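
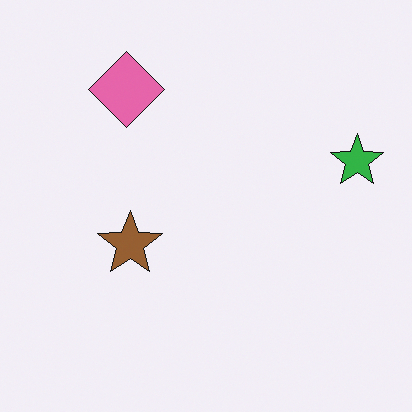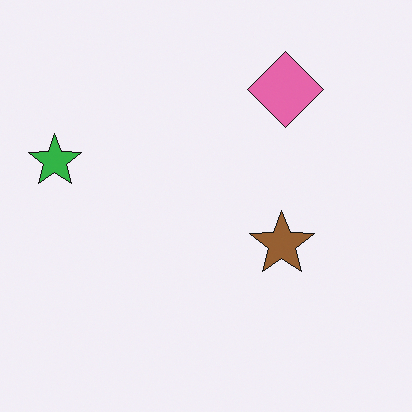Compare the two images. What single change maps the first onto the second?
This is the original image flipped horizontally (left ↔ right).

The green star is in the right of the first image and the left of the second — shapes on opposite sides of the vertical midline have swapped in a mirror flip.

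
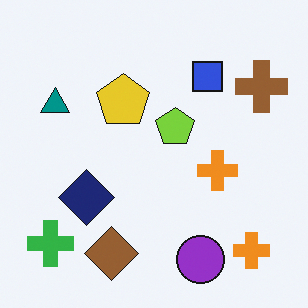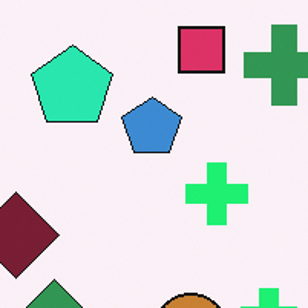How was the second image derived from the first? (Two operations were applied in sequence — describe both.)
The image was cropped slightly and scaled back up, then hue-shifted noticeably.

The visible shapes are larger and the field of view is narrower; shapes near the original edges may be partly or wholly outside the frame — a crop-and-rescale. Every shape's color has rotated by the same amount around the hue wheel — a uniform hue shift.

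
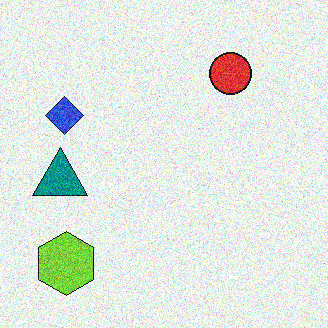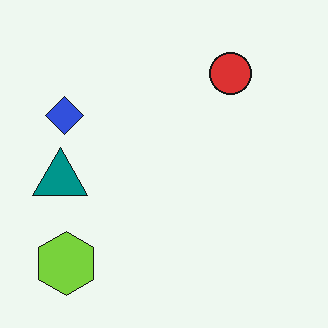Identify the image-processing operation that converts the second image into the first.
Degraded with strong gaussian noise.

Random speckle covers the whole image, including the flat background.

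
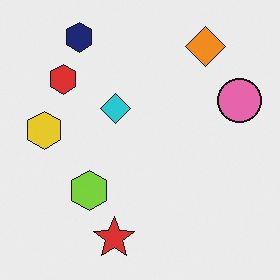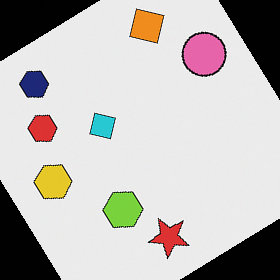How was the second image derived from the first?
This is the original image rotated counter-clockwise by a large amount — several tens of degrees.

Every shape is tilted by the same angle and the image corners show triangular fill wedges — a whole-image rotation by a non-right angle.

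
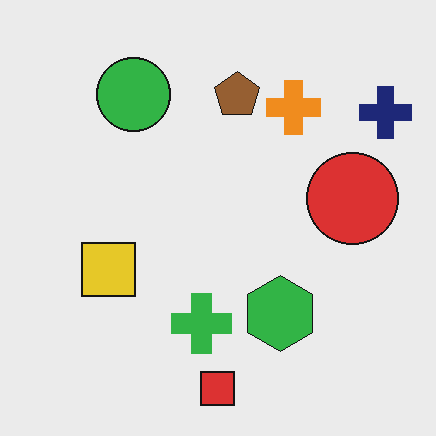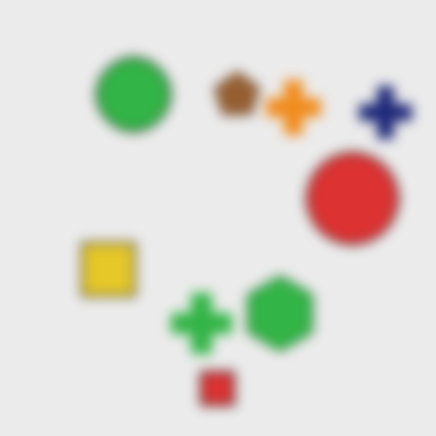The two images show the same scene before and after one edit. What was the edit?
The image was heavily blurred.

Shape edges and outlines are uniformly softened across the whole image.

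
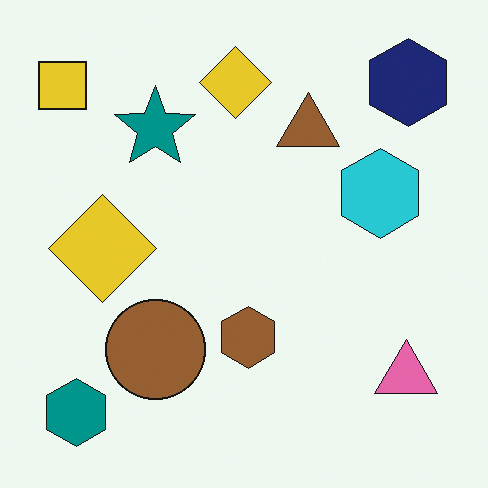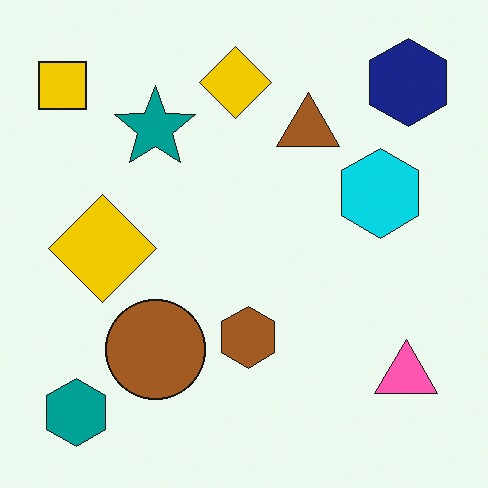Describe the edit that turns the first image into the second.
It was slightly oversaturated.

All colors are more vivid — a global saturation change.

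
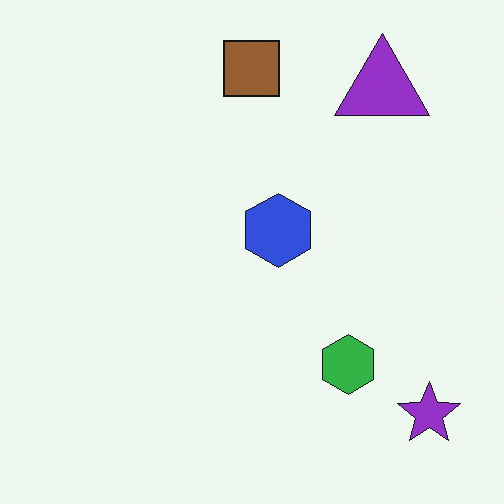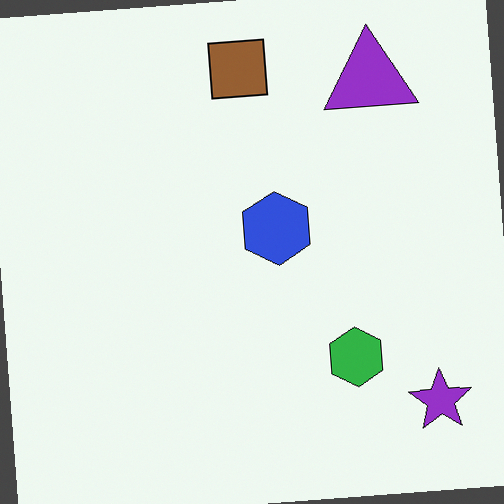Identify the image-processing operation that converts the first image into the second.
Rotated counter-clockwise by a small amount.

Every shape is tilted by the same angle and the image corners show triangular fill wedges — a whole-image rotation by a non-right angle.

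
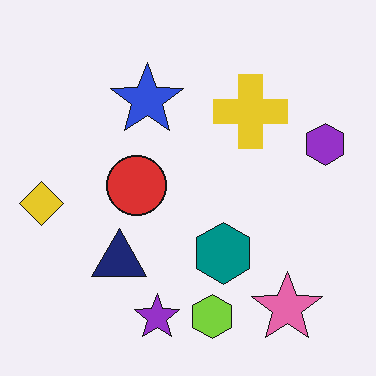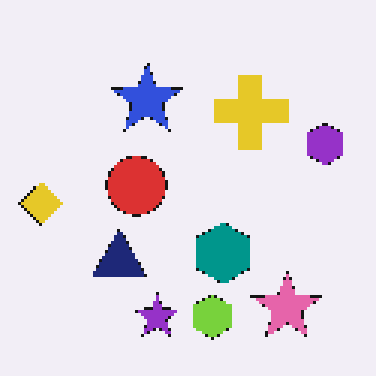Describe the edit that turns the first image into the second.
It was lightly pixelated (a mild mosaic effect).

Shapes are reduced to large square blocks; fine edges and outlines are lost — a downscale-then-upscale (mosaic) effect.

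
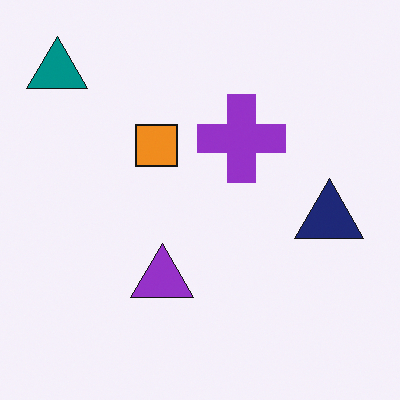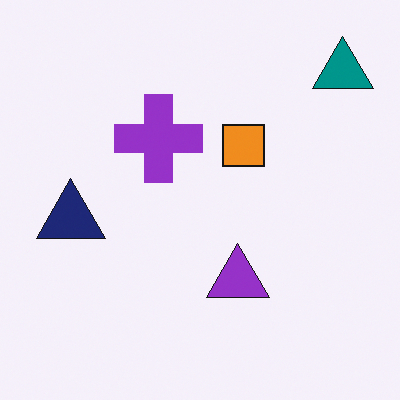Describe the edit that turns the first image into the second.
The image was flipped horizontally (left ↔ right).

The teal triangle is in the top-left of the first image and the top-right of the second — shapes on opposite sides of the vertical midline have swapped in a mirror flip.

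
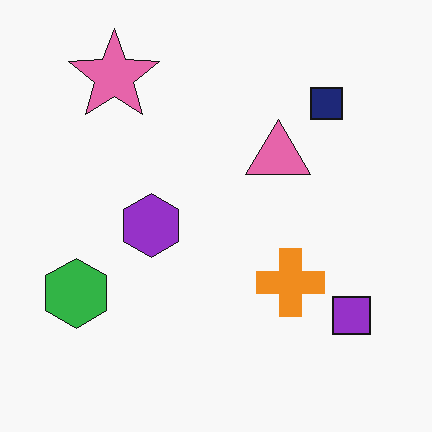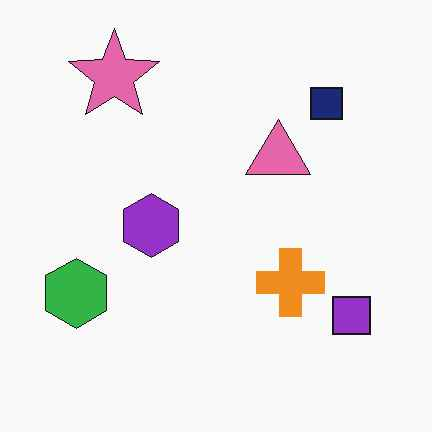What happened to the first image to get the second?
This is the original image given moderate JPEG compression.

Blocky 8×8 compression artifacts appear around shape edges and the flat background shows ringing — characteristic JPEG degradation.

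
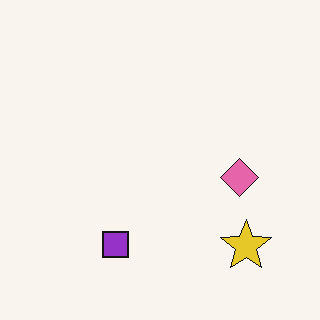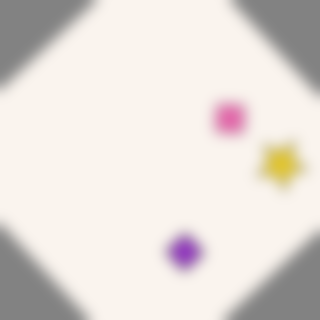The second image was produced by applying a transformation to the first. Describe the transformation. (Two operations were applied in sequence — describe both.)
This is the original image rotated counter-clockwise by a large amount — several tens of degrees, then heavily blurred.

Every shape is tilted by the same angle and the image corners show triangular fill wedges — a whole-image rotation by a non-right angle. Shape edges and outlines are uniformly softened across the whole image.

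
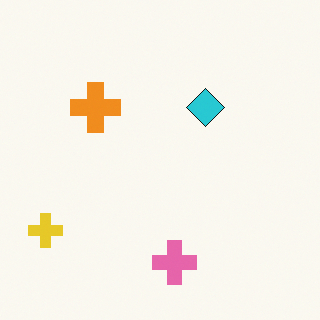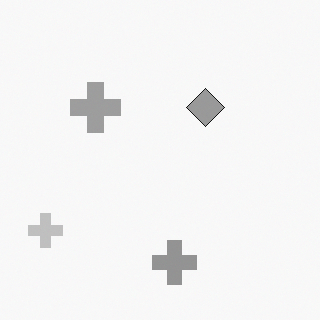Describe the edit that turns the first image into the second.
This is the original image converted to grayscale.

All color is removed — every shape is now a shade of grey.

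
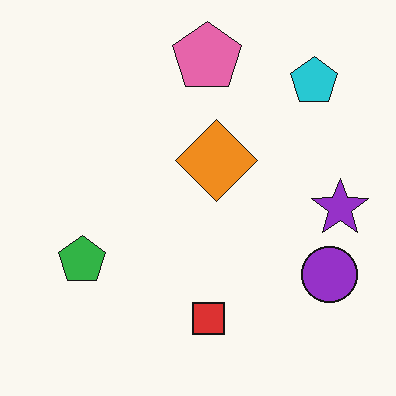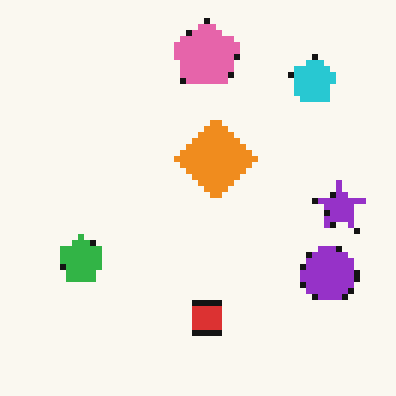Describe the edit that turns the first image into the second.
This is the original image moderately pixelated.

Shapes are reduced to large square blocks; fine edges and outlines are lost — a downscale-then-upscale (mosaic) effect.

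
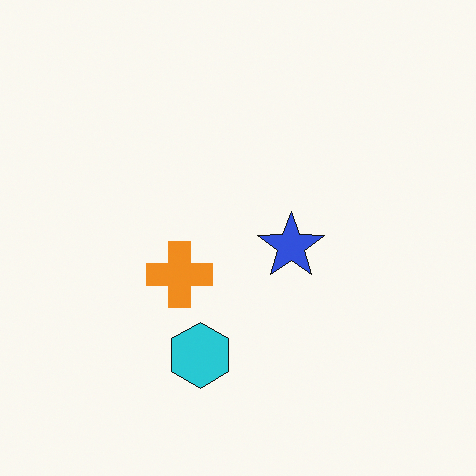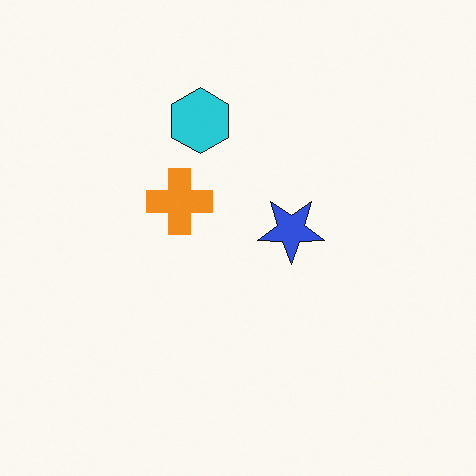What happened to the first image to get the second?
The second image is the first flipped vertically (top ↔ bottom).

The cyan hexagon is in the bottom of the first image and the top of the second — shapes on opposite sides of the horizontal midline have swapped in a mirror flip.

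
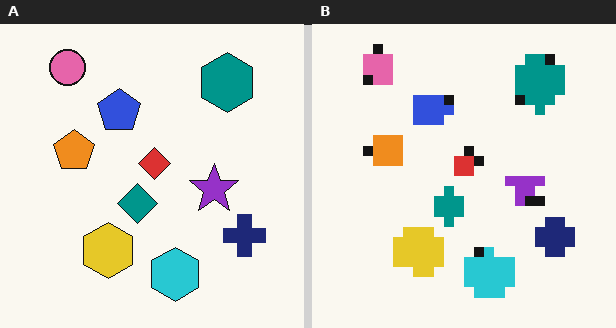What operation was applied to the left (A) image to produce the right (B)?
This is the original image heavily pixelated into large blocks.

Shapes are reduced to large square blocks; fine edges and outlines are lost — a downscale-then-upscale (mosaic) effect.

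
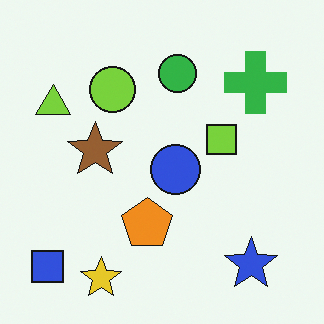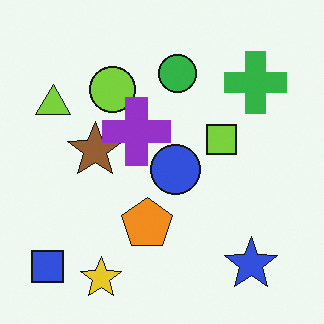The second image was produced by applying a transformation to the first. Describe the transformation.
This is the original image overlaid with an additional purple cross.

A purple cross appears in the second image that is absent from the first.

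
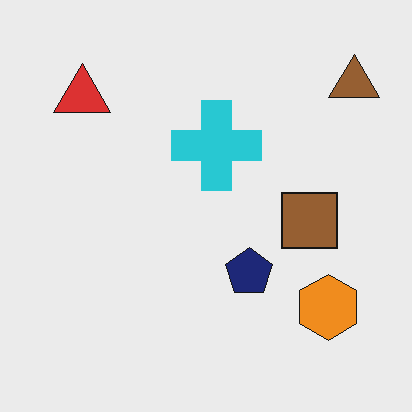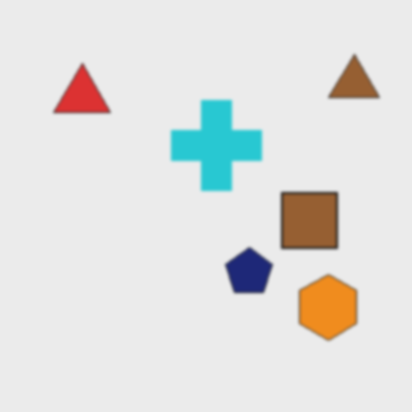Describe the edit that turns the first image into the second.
The transformation is: lightly blurred.

Shape edges and outlines are uniformly softened across the whole image.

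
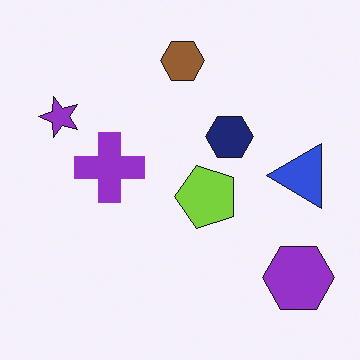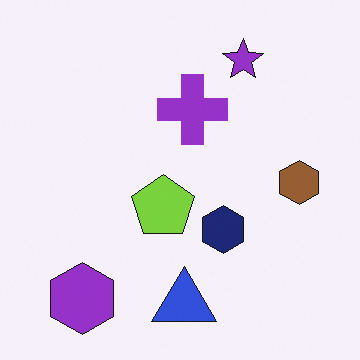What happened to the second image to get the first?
The first image is the second rotated 90° counter-clockwise.

The purple hexagon sits in the bottom-left of the second image and the bottom-right of the first — consistent with a whole-image 90° counter-clockwise rotation.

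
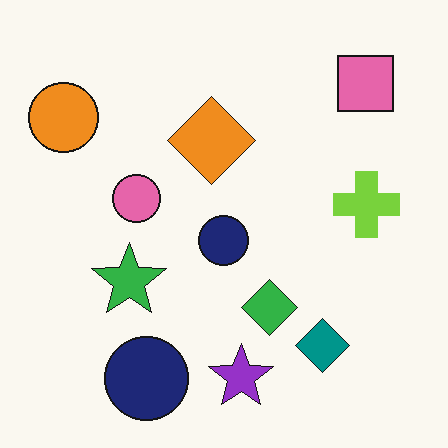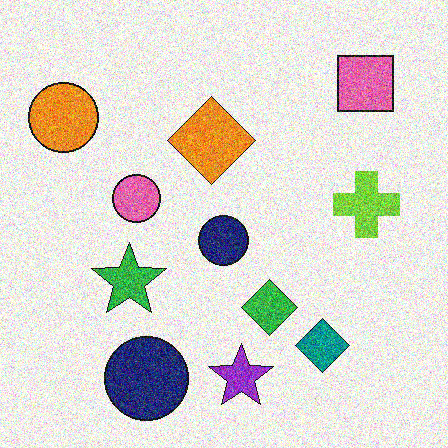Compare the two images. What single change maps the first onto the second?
This is the original image degraded with a thick layer of grain.

Random speckle covers the whole image, including the flat background.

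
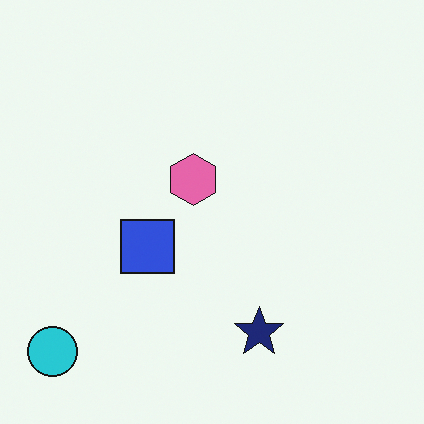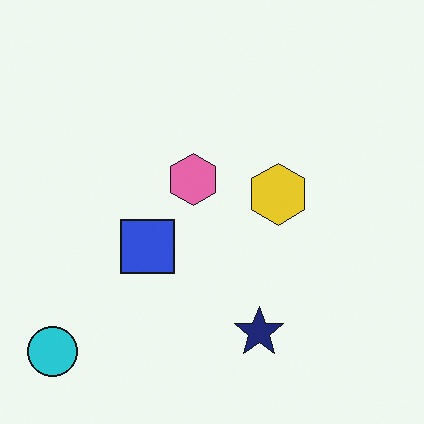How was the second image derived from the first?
This is the original image overlaid with an additional yellow hexagon.

A yellow hexagon appears in the second image that is absent from the first.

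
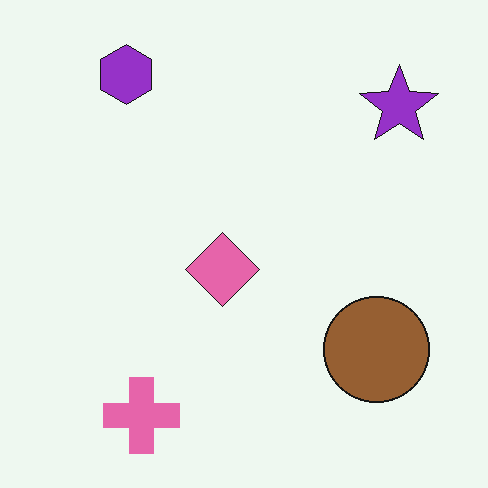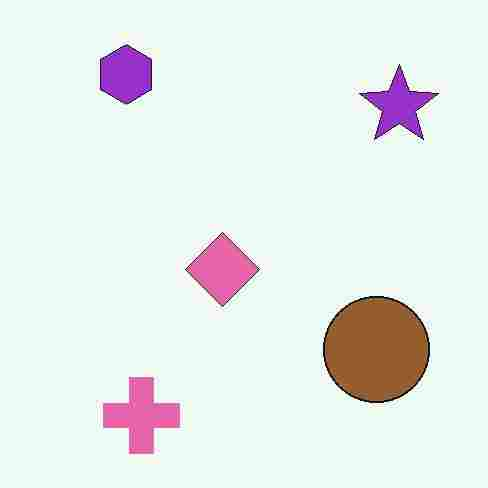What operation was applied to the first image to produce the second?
The image was heavily JPEG-compressed with obvious blocking artifacts.

Blocky 8×8 compression artifacts appear around shape edges and the flat background shows ringing — characteristic JPEG degradation.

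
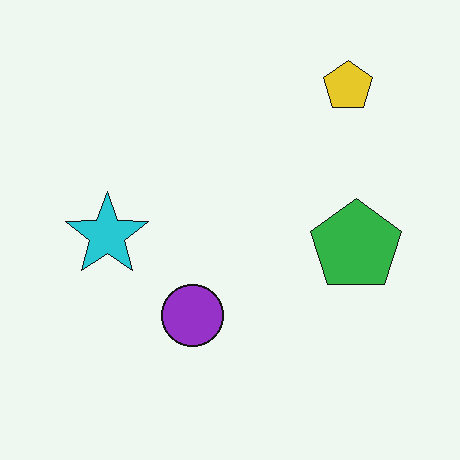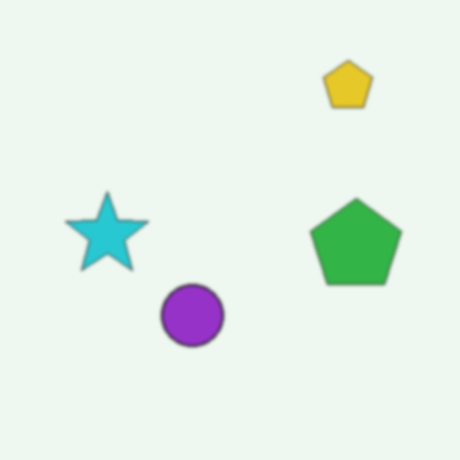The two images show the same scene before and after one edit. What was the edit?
Given a subtle gaussian blur.

Shape edges and outlines are uniformly softened across the whole image.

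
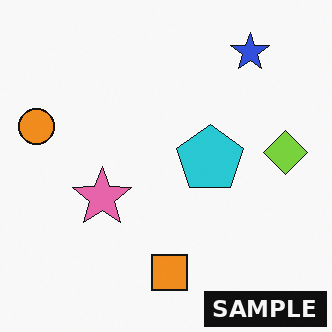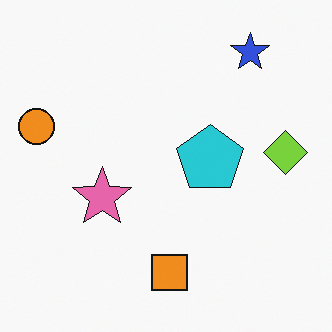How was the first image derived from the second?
The transformation is: watermarked with the text "SAMPLE" in the lower-right corner.

A dark label reading "SAMPLE" appears in the lower-right corner.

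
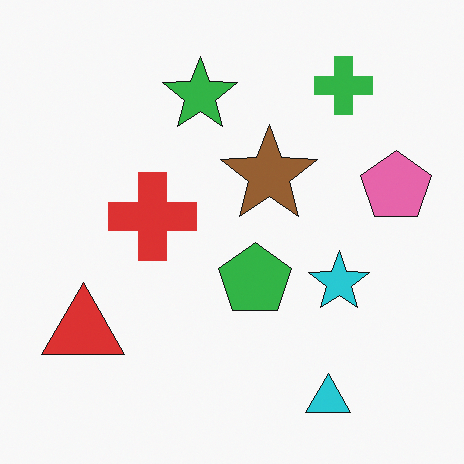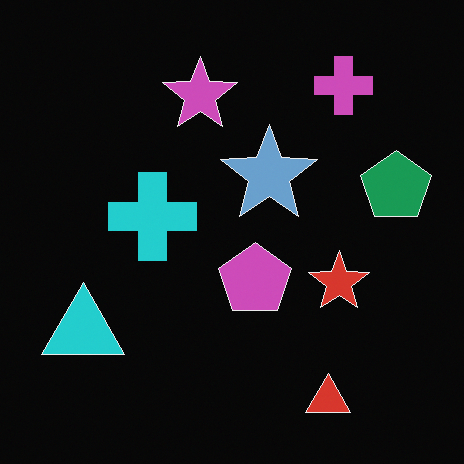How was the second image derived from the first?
The transformation is: color-inverted (negative).

The light background has become dark and every shape's color is its complement — a photographic negative.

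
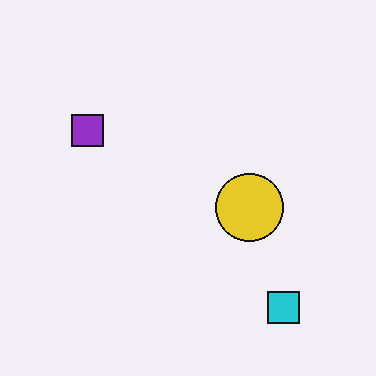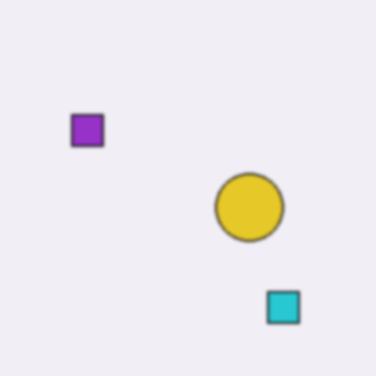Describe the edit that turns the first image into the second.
This is the original image given a subtle gaussian blur.

Shape edges and outlines are uniformly softened across the whole image.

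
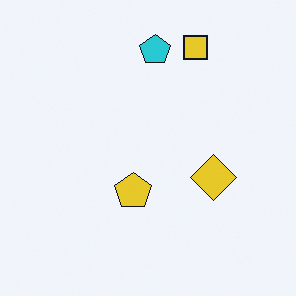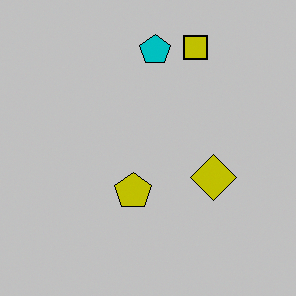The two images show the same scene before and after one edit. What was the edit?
The second image is the first heavily posterized to just a handful of flat colors.

Each flat color has snapped to a coarser quantized level — most visibly, the near-white background has dropped to a flat grey.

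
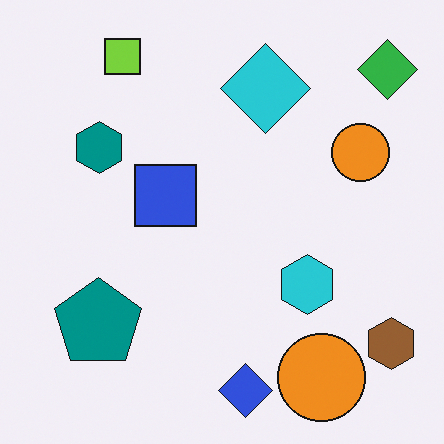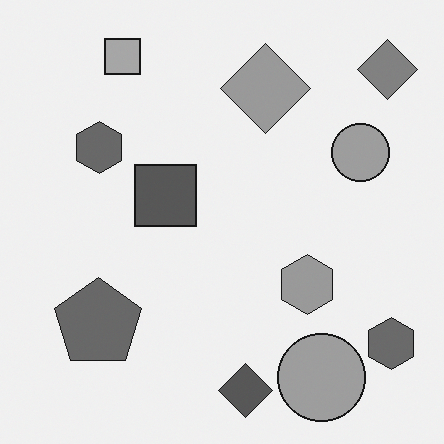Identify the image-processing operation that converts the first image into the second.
The second image is the first converted to grayscale.

All color is removed — every shape is now a shade of grey.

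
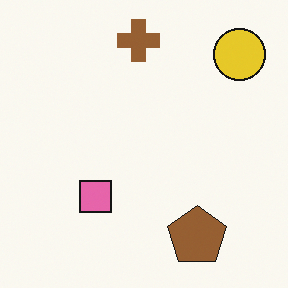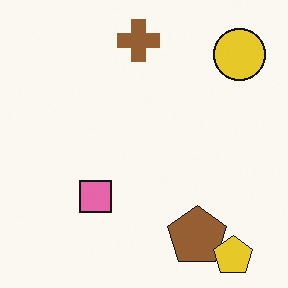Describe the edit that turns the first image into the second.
The transformation is: overlaid with an additional yellow pentagon.

A yellow pentagon appears in the second image that is absent from the first.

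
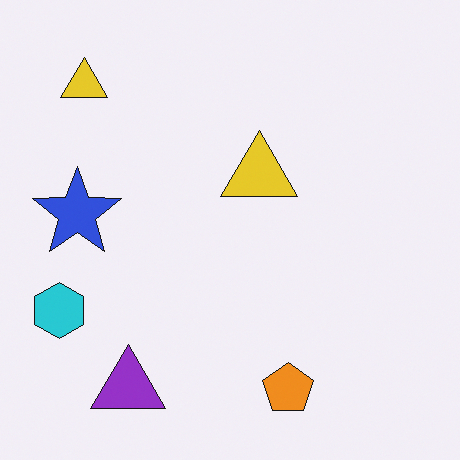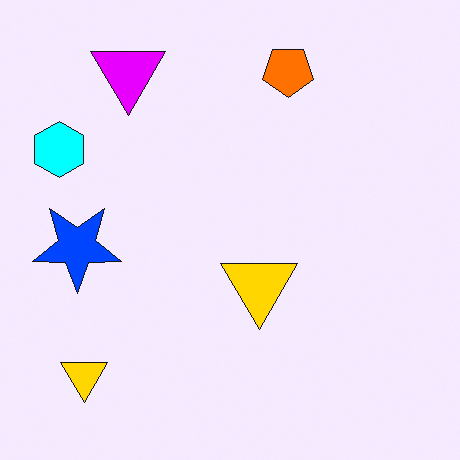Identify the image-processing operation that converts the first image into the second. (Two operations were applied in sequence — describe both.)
Flipped vertically (top ↔ bottom), then heavily oversaturated.

The orange pentagon is in the bottom of the first image and the top of the second — shapes on opposite sides of the horizontal midline have swapped in a mirror flip. All colors are more vivid — a global saturation change.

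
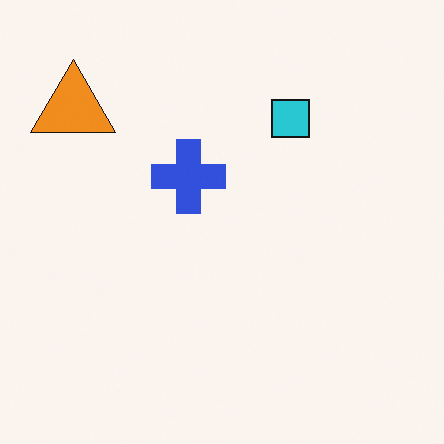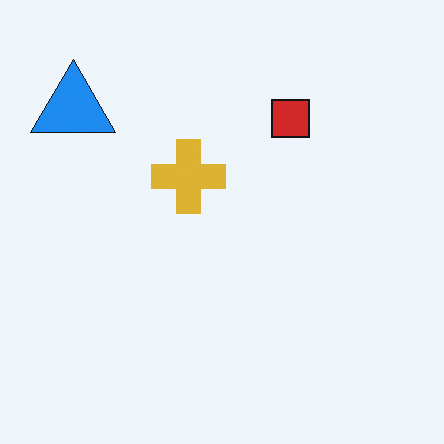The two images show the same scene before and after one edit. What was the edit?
The second image is the first hue-shifted through roughly half the color wheel.

Every shape's color has rotated by the same amount around the hue wheel — a uniform hue shift.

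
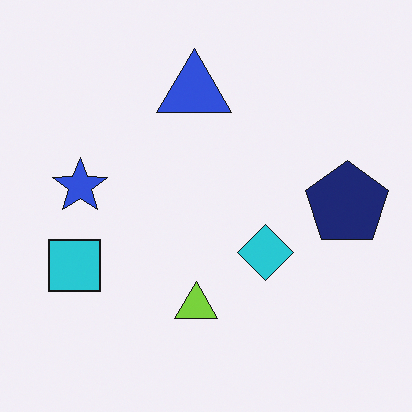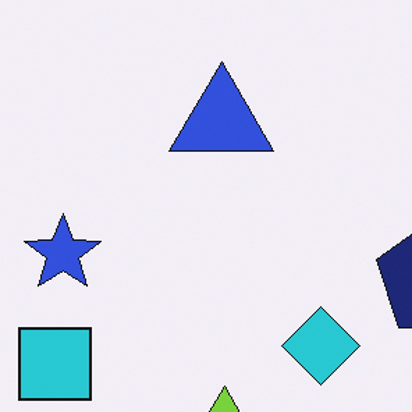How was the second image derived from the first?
This is the original image cropped slightly and scaled back up.

The visible shapes are larger and the field of view is narrower; shapes near the original edges may be partly or wholly outside the frame — a crop-and-rescale.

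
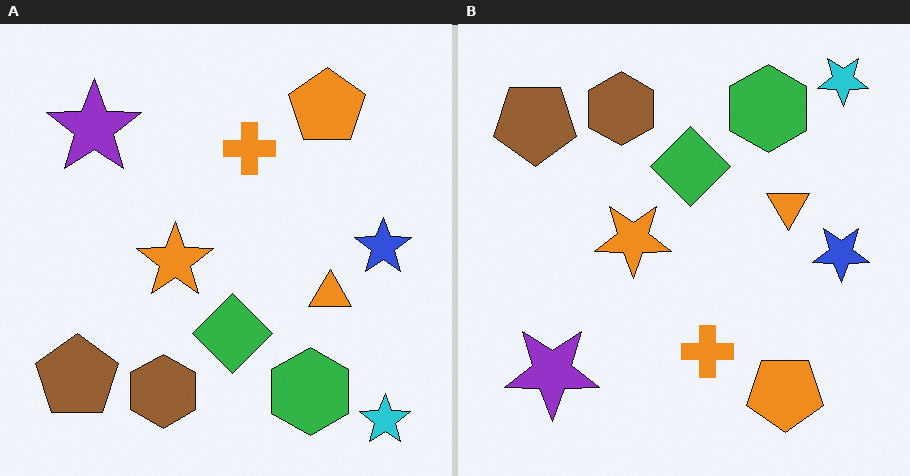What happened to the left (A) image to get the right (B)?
The image was flipped vertically (top ↔ bottom).

The cyan star is in the bottom-right of the left (A) image and the top-right of the right (B) — shapes on opposite sides of the horizontal midline have swapped in a mirror flip.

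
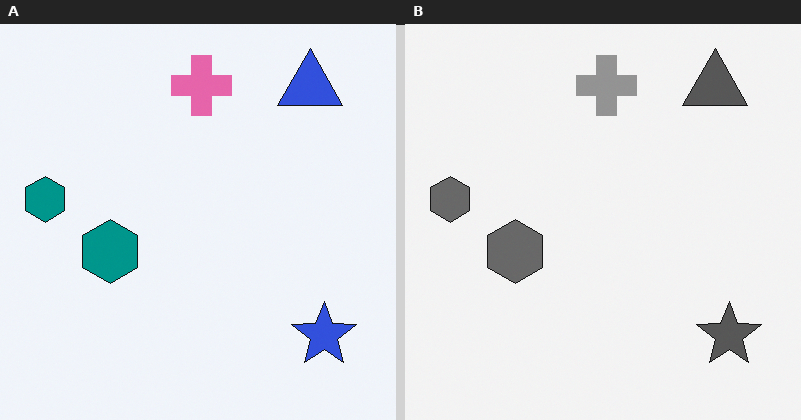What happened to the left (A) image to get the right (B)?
Converted to grayscale.

All color is removed — every shape is now a shade of grey.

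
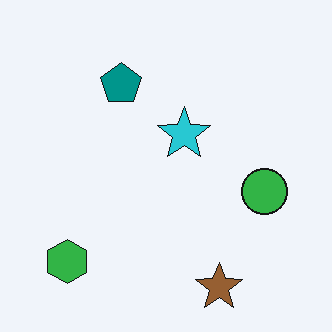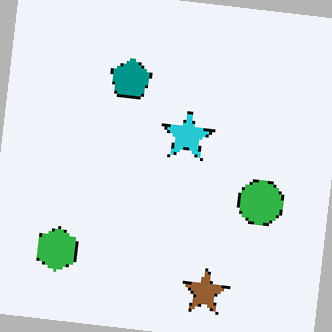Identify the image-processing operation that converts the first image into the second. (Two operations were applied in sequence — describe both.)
Lightly pixelated (a mild mosaic effect), then rotated clockwise by a small amount.

Shapes are reduced to large square blocks; fine edges and outlines are lost — a downscale-then-upscale (mosaic) effect. Every shape is tilted by the same angle and the image corners show triangular fill wedges — a whole-image rotation by a non-right angle.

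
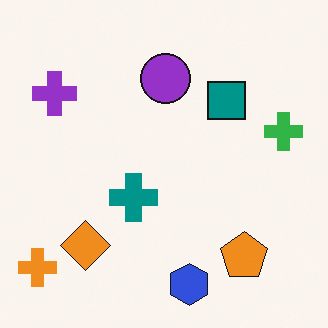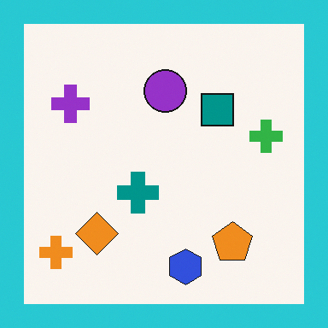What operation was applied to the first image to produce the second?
Framed with a cyan border.

A solid cyan frame runs around the edge of the second image, with the content slightly shrunk inside it.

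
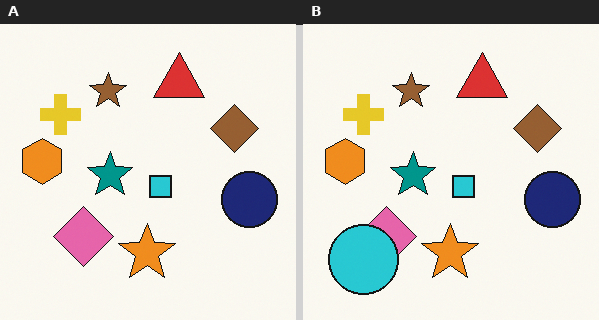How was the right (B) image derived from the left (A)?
The transformation is: overlaid with an additional cyan circle.

A cyan circle appears in the right (B) image that is absent from the left (A).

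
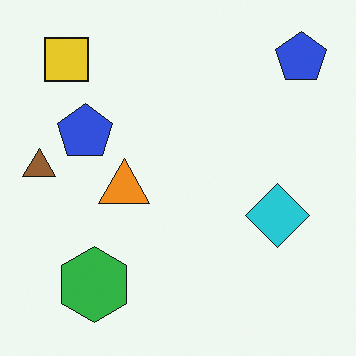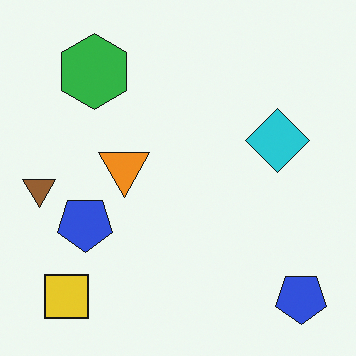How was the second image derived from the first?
The image was flipped vertically (top ↔ bottom).

The yellow square is in the top-left of the first image and the bottom-left of the second — shapes on opposite sides of the horizontal midline have swapped in a mirror flip.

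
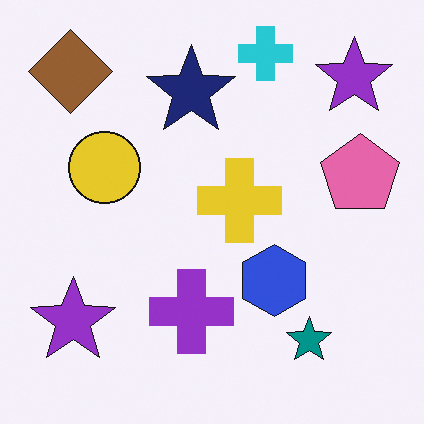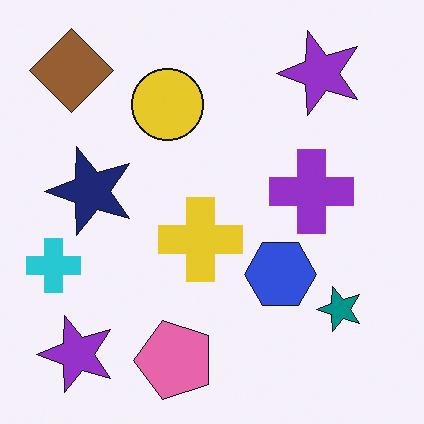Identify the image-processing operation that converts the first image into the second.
This is the original image transposed (reflected across the top-left ↔ bottom-right diagonal).

Shapes have swapped their row and column positions — what was in the top-right is now in the bottom-left — a diagonal reflection.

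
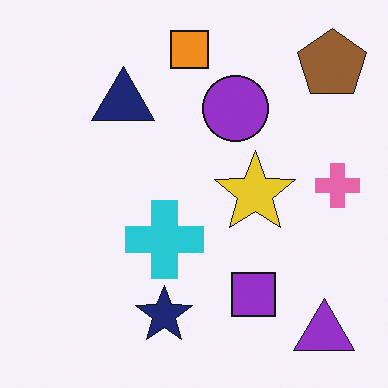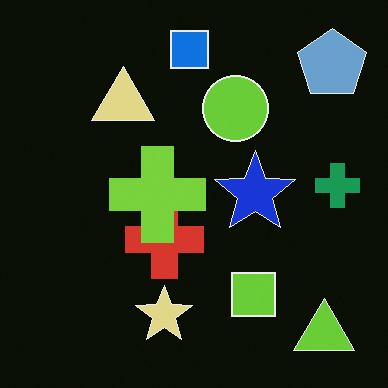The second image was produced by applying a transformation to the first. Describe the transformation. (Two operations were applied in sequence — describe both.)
Color-inverted (negative), then overlaid with an additional lime cross.

The light background has become dark and every shape's color is its complement — a photographic negative. A lime cross appears in the second image that is absent from the first.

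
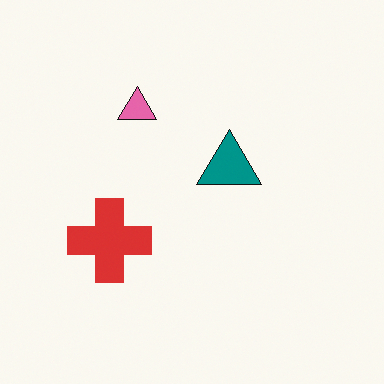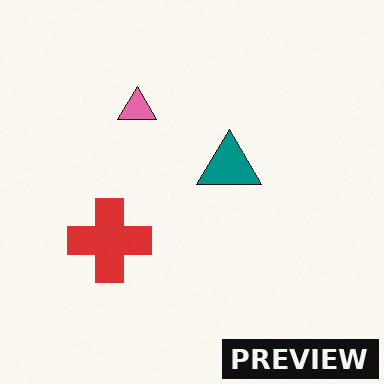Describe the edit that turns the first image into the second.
It was watermarked with the text "PREVIEW" in the lower-right corner.

A dark label reading "PREVIEW" appears in the lower-right corner.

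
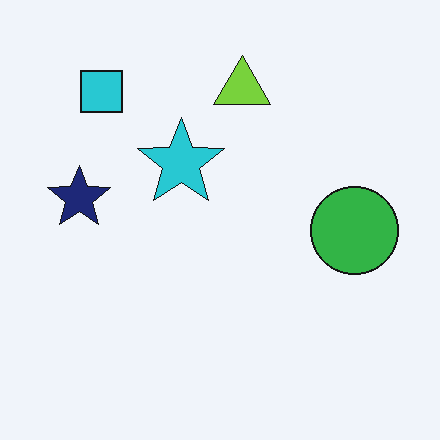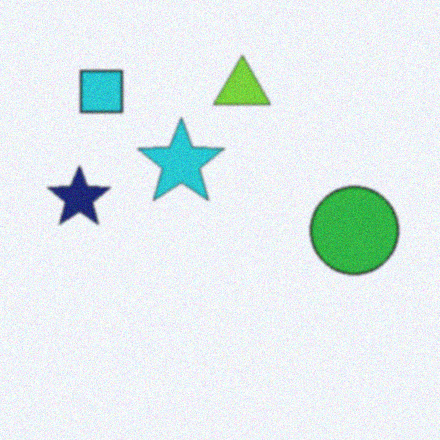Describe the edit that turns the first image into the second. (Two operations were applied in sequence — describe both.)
It was lightly blurred, then degraded with a light layer of grain.

Shape edges and outlines are uniformly softened across the whole image. Random speckle covers the whole image, including the flat background.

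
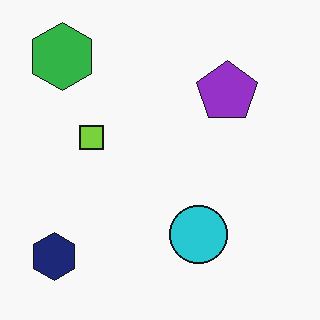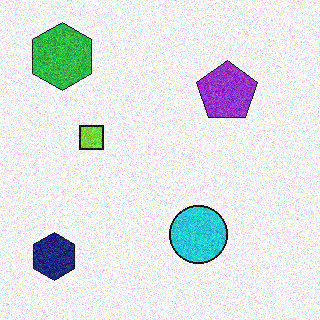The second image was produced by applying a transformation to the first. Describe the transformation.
Degraded with visible gaussian noise.

Random speckle covers the whole image, including the flat background.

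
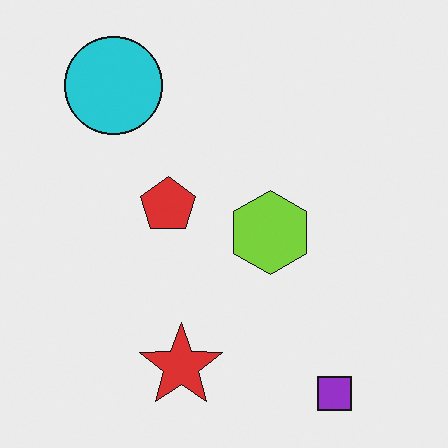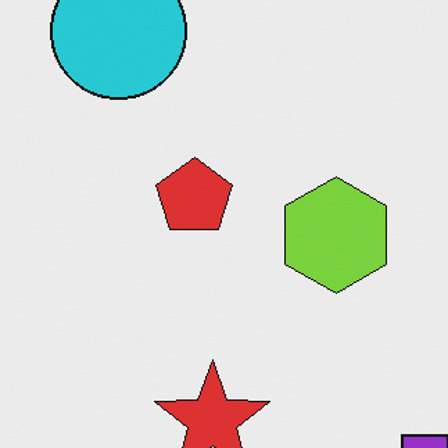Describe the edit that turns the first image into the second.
The transformation is: cropped slightly and scaled back up.

The visible shapes are larger and the field of view is narrower; shapes near the original edges may be partly or wholly outside the frame — a crop-and-rescale.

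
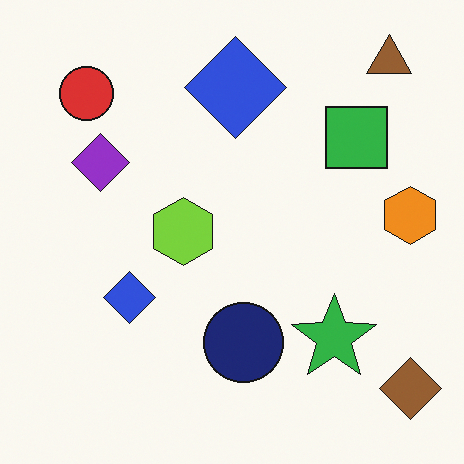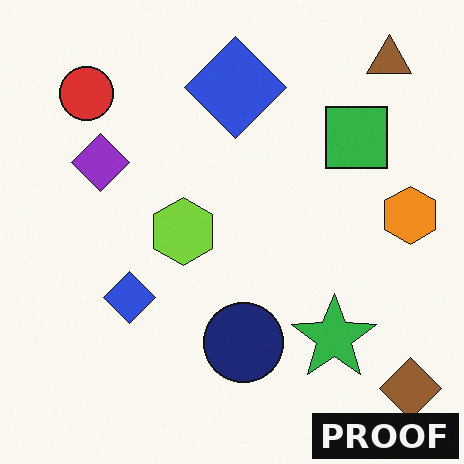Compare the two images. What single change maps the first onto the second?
The second image is the first watermarked with the text "PROOF" in the lower-right corner.

A dark label reading "PROOF" appears in the lower-right corner.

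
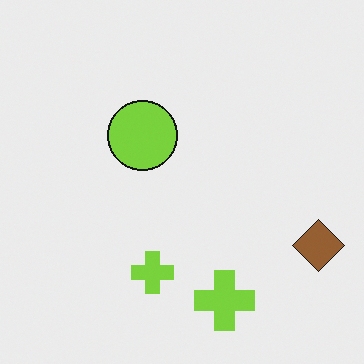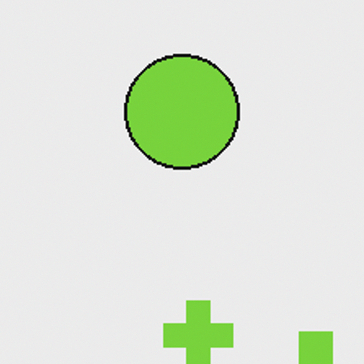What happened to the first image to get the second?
Cropped to a noticeably smaller region and rescaled.

The visible shapes are larger and the field of view is narrower; shapes near the original edges may be partly or wholly outside the frame — a crop-and-rescale.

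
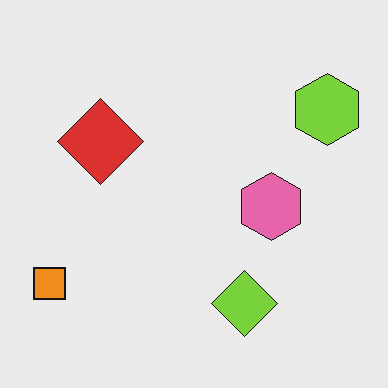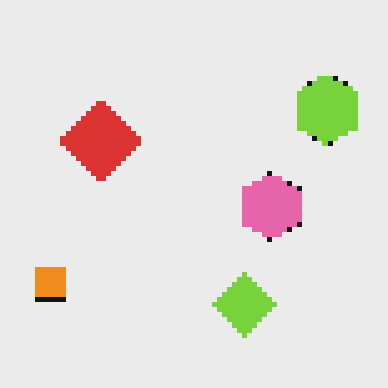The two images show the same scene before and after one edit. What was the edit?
Mildly pixelated.

Shapes are reduced to large square blocks; fine edges and outlines are lost — a downscale-then-upscale (mosaic) effect.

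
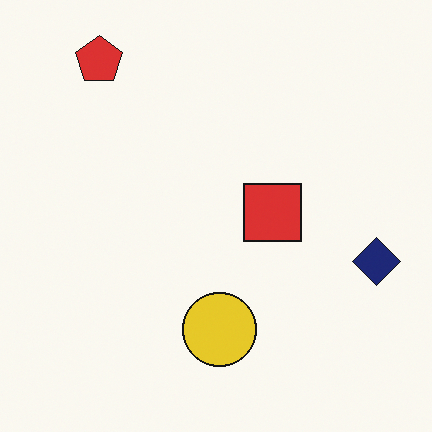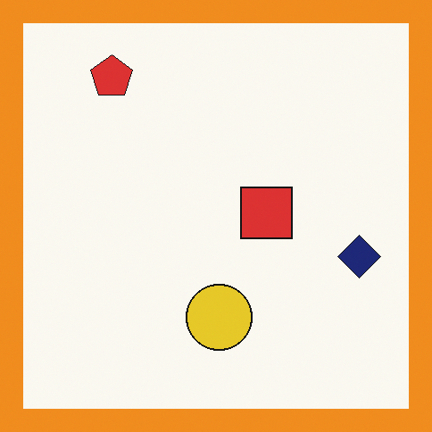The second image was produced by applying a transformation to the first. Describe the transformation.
The transformation is: framed with a orange border.

A solid orange frame runs around the edge of the second image, with the content slightly shrunk inside it.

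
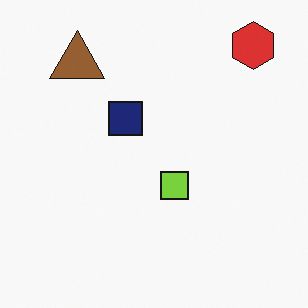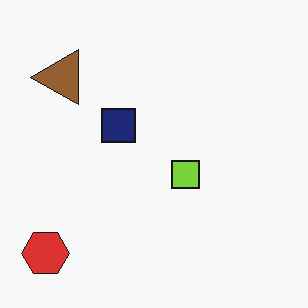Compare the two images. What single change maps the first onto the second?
The transformation is: transposed (reflected across the top-left ↔ bottom-right diagonal).

Shapes have swapped their row and column positions — what was in the top-right is now in the bottom-left — a diagonal reflection.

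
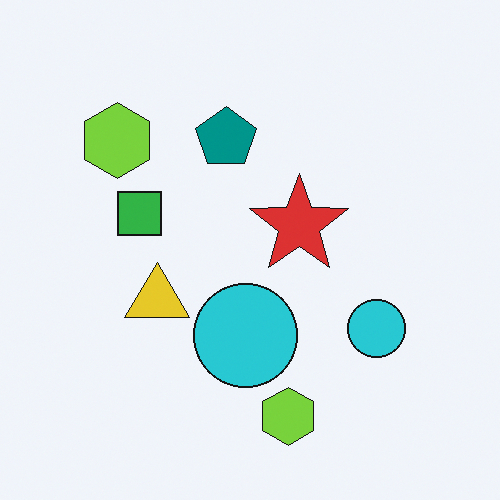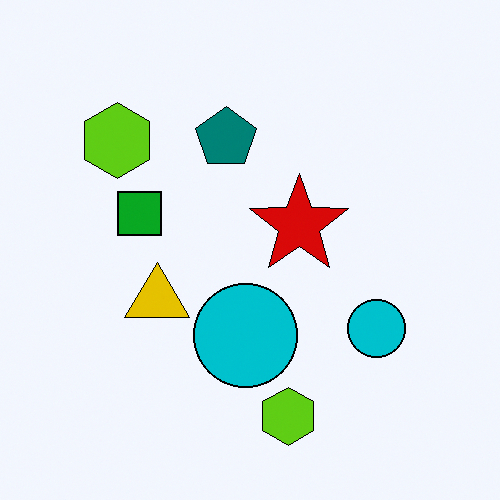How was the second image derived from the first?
Given slightly increased contrast.

Tones are pushed away from mid-grey across the whole image — a global contrast change.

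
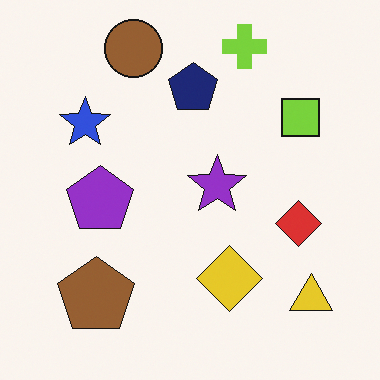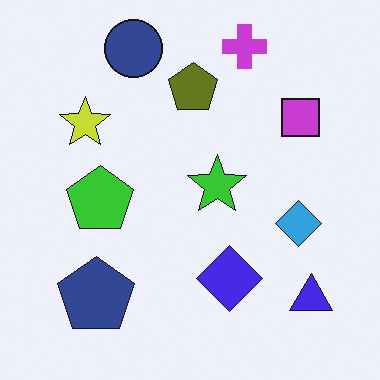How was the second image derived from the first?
Hue-shifted through roughly half the color wheel.

Every shape's color has rotated by the same amount around the hue wheel — a uniform hue shift.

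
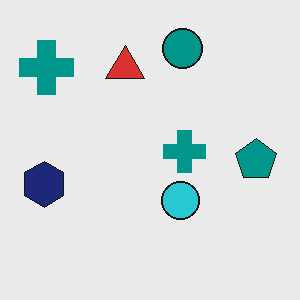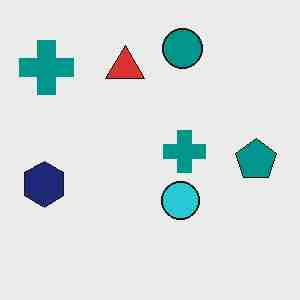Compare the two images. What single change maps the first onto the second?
The transformation is: heavily JPEG-compressed with obvious blocking artifacts.

Blocky 8×8 compression artifacts appear around shape edges and the flat background shows ringing — characteristic JPEG degradation.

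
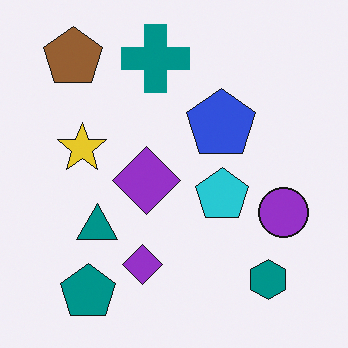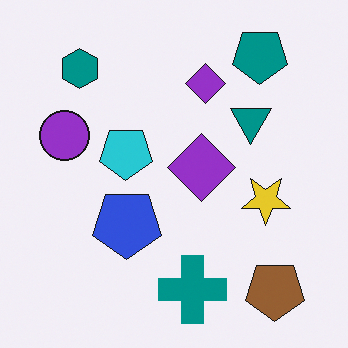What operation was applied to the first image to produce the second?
The second image is the first rotated 180°.

The brown pentagon sits in the top-left of the first image and the bottom-right of the second — consistent with a whole-image 180° rotation.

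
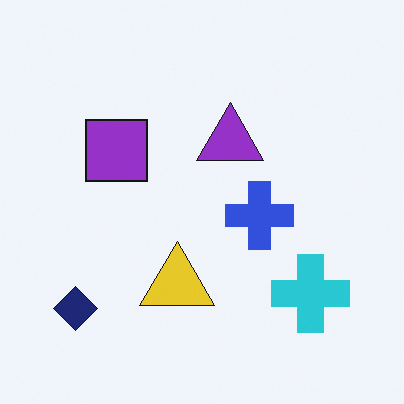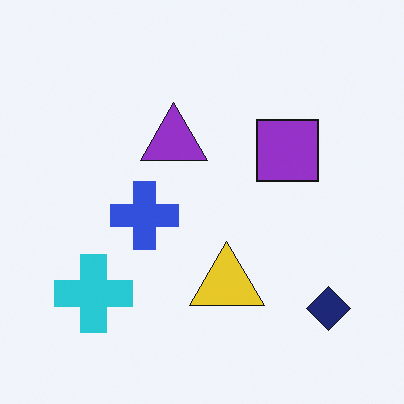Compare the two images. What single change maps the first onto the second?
Flipped horizontally (left ↔ right).

The navy diamond is in the bottom-left of the first image and the bottom-right of the second — shapes on opposite sides of the vertical midline have swapped in a mirror flip.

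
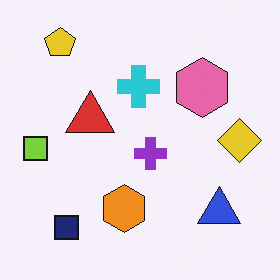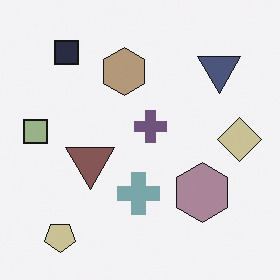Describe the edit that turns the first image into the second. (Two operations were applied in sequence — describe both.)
The transformation is: heavily desaturated, then flipped vertically (top ↔ bottom).

All colors are more muted and greyish — a global saturation change. The yellow pentagon is in the top-left of the first image and the bottom-left of the second — shapes on opposite sides of the horizontal midline have swapped in a mirror flip.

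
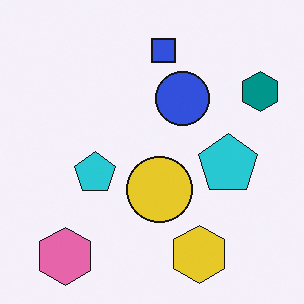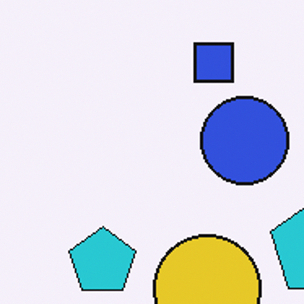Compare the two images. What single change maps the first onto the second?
Cropped to a noticeably smaller region and rescaled.

The visible shapes are larger and the field of view is narrower; shapes near the original edges may be partly or wholly outside the frame — a crop-and-rescale.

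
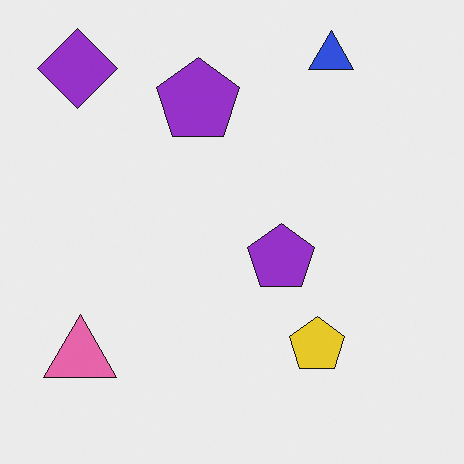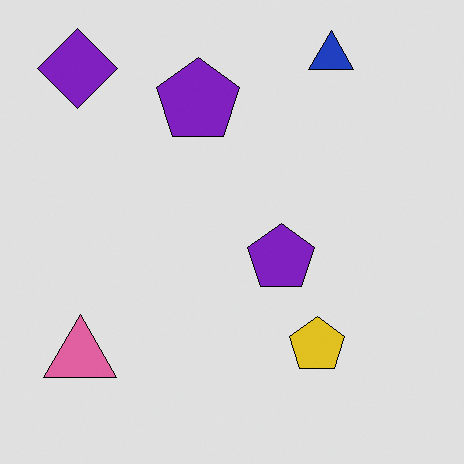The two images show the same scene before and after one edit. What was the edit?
The second image is the first moderately posterized.

Each flat color has snapped to a coarser quantized level — most visibly, the near-white background has dropped to a flat grey.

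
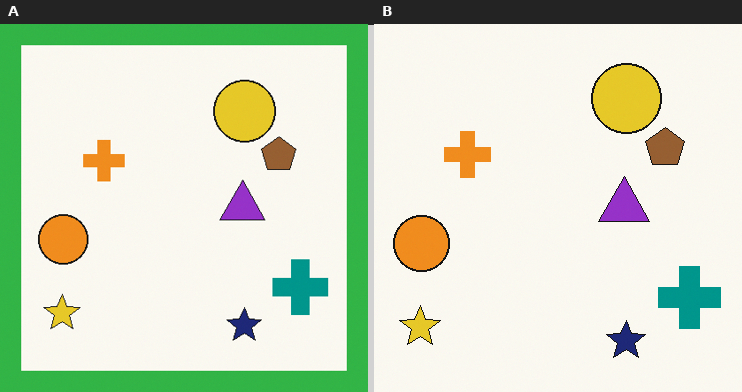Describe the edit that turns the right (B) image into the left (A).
The transformation is: framed with a green border.

A solid green frame runs around the edge of the left (A) image, with the content slightly shrunk inside it.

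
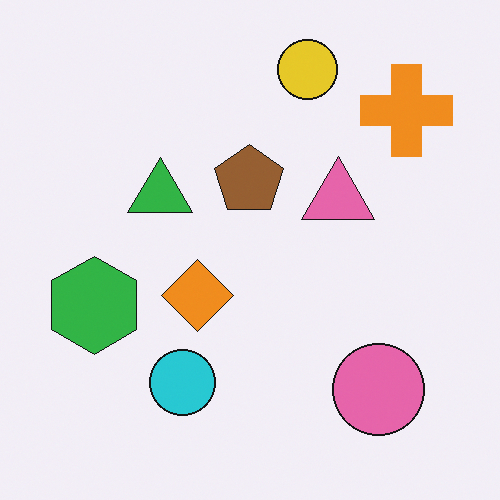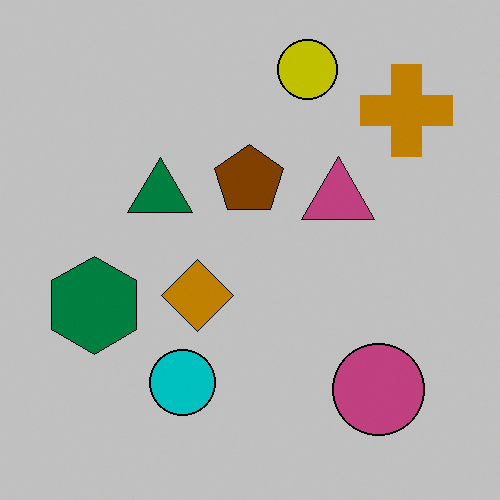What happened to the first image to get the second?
The second image is the first aggressively posterized.

Each flat color has snapped to a coarser quantized level — most visibly, the near-white background has dropped to a flat grey.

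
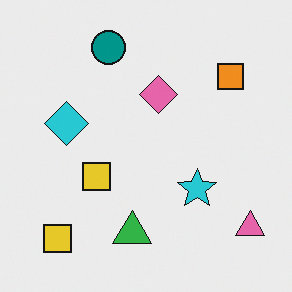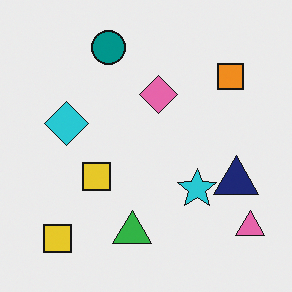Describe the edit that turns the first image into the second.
This is the original image overlaid with an additional navy triangle.

A navy triangle appears in the second image that is absent from the first.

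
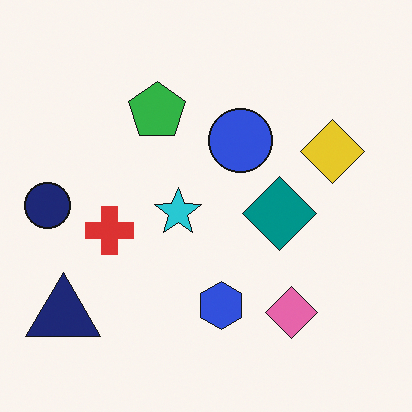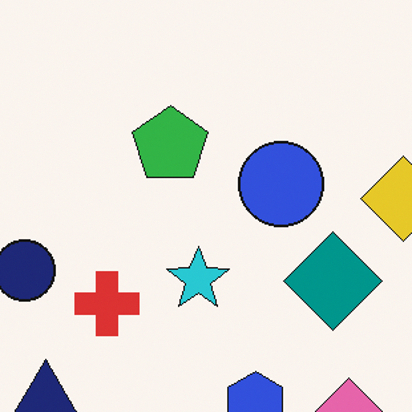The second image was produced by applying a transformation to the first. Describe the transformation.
The image was cropped to a modestly smaller region and rescaled.

The visible shapes are larger and the field of view is narrower; shapes near the original edges may be partly or wholly outside the frame — a crop-and-rescale.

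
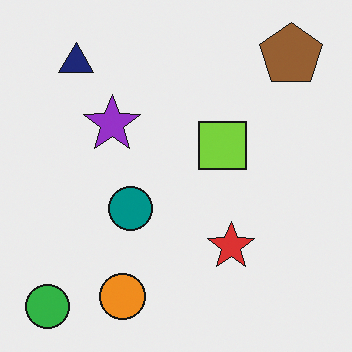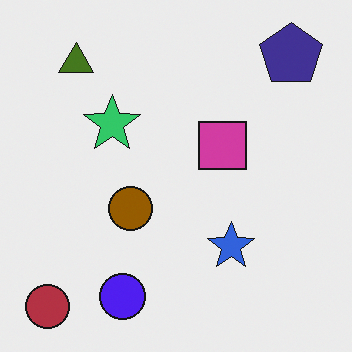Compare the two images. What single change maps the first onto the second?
The image was hue-shifted by a large amount.

Every shape's color has rotated by the same amount around the hue wheel — a uniform hue shift.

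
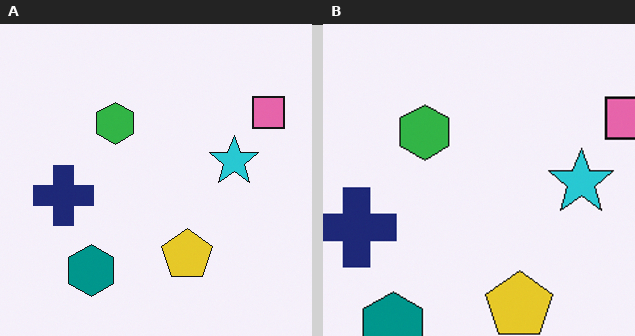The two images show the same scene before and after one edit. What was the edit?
It was cropped slightly and scaled back up.

The visible shapes are larger and the field of view is narrower; shapes near the original edges may be partly or wholly outside the frame — a crop-and-rescale.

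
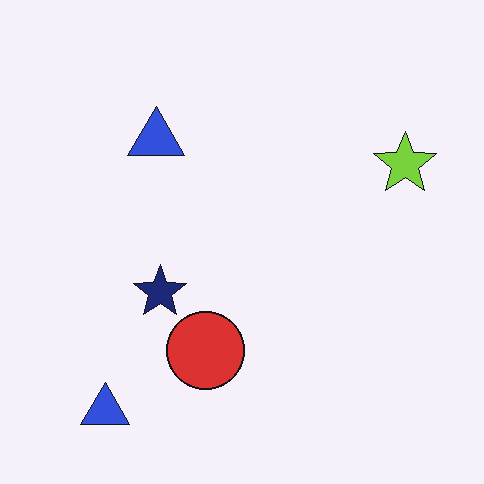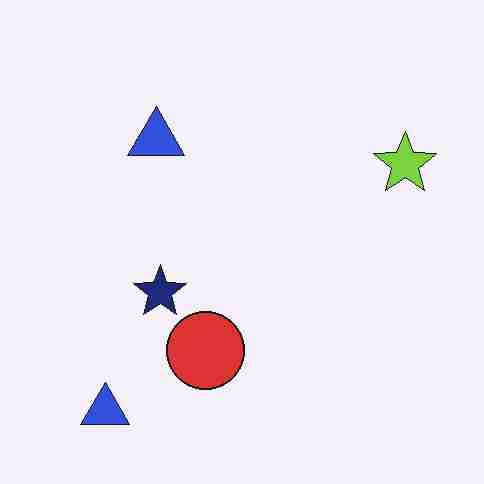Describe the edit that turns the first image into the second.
This is the original image degraded with heavy JPEG compression.

Blocky 8×8 compression artifacts appear around shape edges and the flat background shows ringing — characteristic JPEG degradation.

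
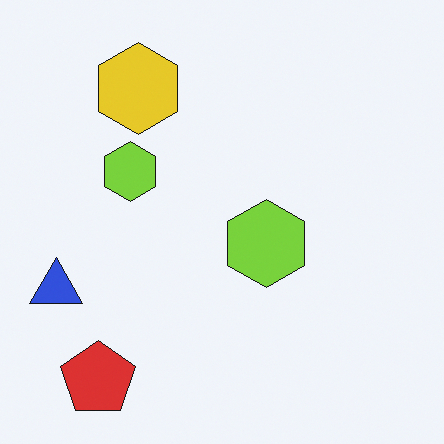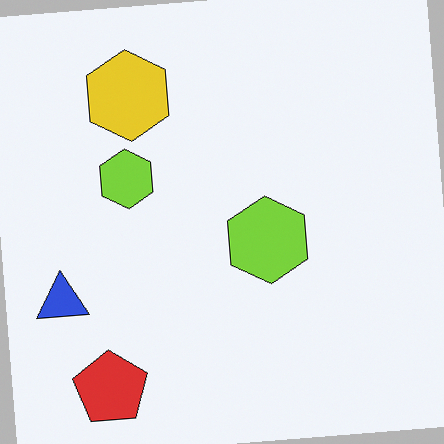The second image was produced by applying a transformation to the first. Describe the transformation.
The image was rotated counter-clockwise by a few degrees.

Every shape is tilted by the same angle and the image corners show triangular fill wedges — a whole-image rotation by a non-right angle.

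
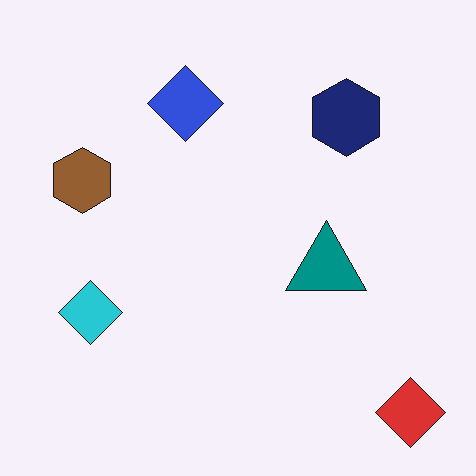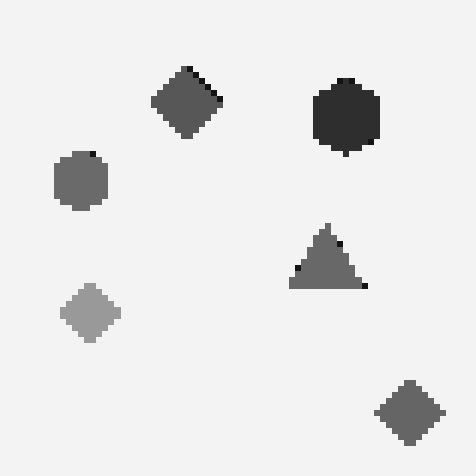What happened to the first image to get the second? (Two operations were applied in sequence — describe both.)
It was converted to grayscale, then moderately pixelated.

All color is removed — every shape is now a shade of grey. Shapes are reduced to large square blocks; fine edges and outlines are lost — a downscale-then-upscale (mosaic) effect.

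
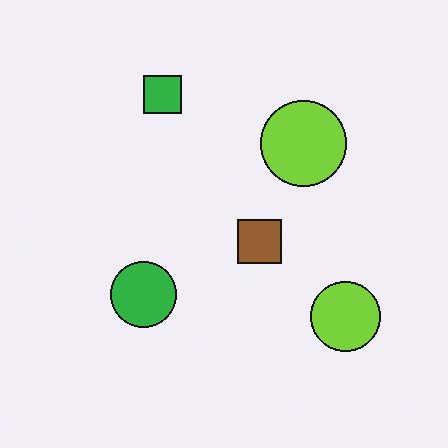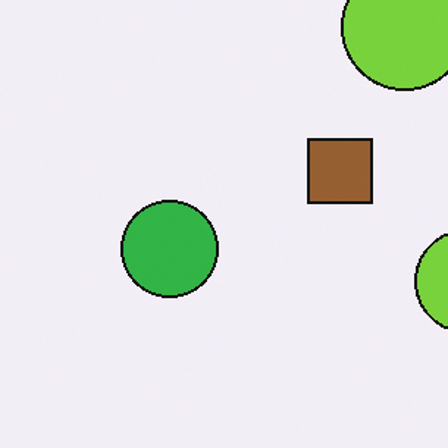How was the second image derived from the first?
The transformation is: cropped to a modestly smaller region and rescaled.

The visible shapes are larger and the field of view is narrower; shapes near the original edges may be partly or wholly outside the frame — a crop-and-rescale.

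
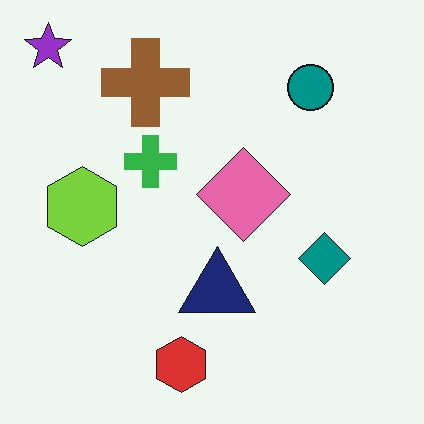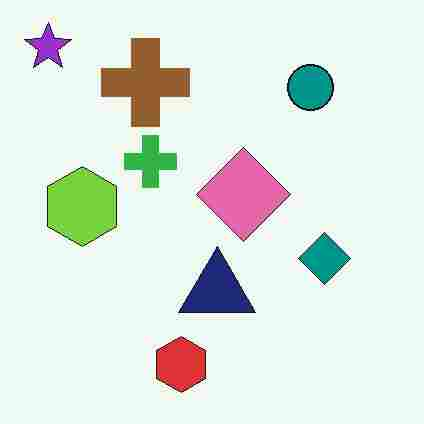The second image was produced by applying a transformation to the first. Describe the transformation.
The second image is the first degraded with heavy JPEG compression.

Blocky 8×8 compression artifacts appear around shape edges and the flat background shows ringing — characteristic JPEG degradation.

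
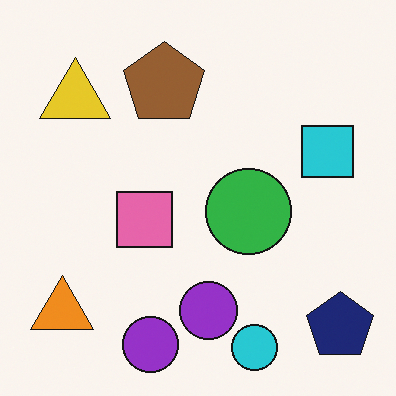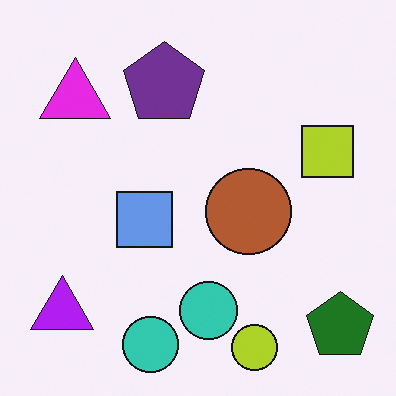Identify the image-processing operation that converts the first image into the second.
This is the original image hue-shifted by a large amount.

Every shape's color has rotated by the same amount around the hue wheel — a uniform hue shift.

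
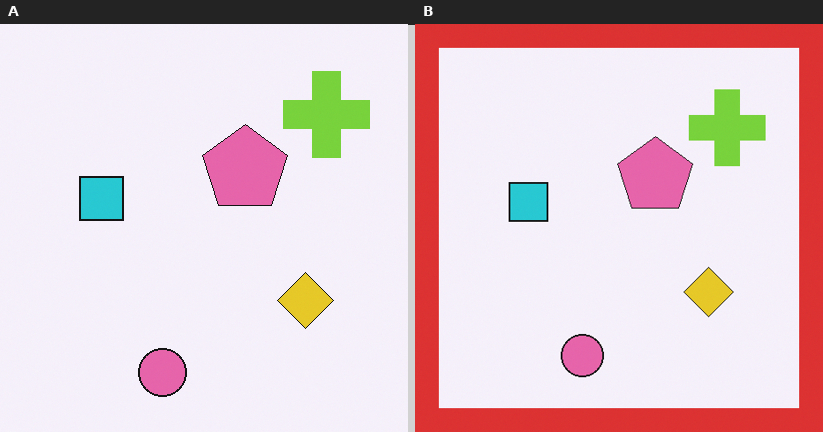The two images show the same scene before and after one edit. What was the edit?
The right (B) image is the left (A) framed with a red border.

A solid red frame runs around the edge of the right (B) image, with the content slightly shrunk inside it.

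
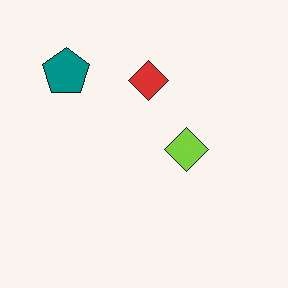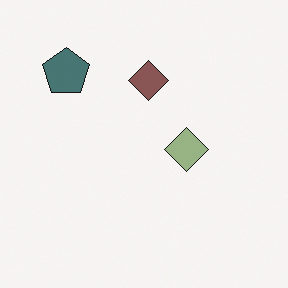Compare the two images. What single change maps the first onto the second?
This is the original image heavily desaturated.

All colors are more muted and greyish — a global saturation change.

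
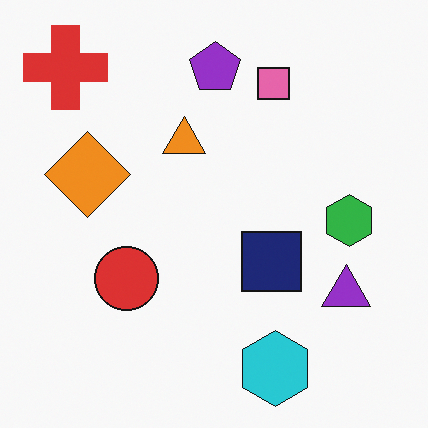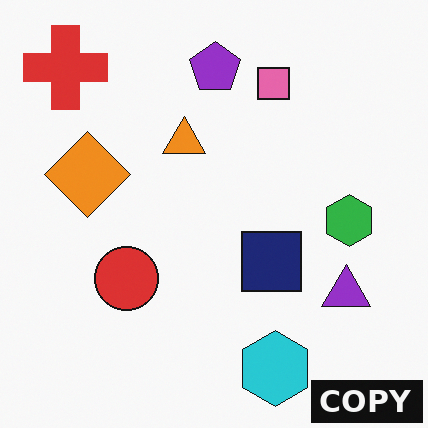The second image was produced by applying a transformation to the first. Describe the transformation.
The transformation is: watermarked with the text "COPY" in the lower-right corner.

A dark label reading "COPY" appears in the lower-right corner.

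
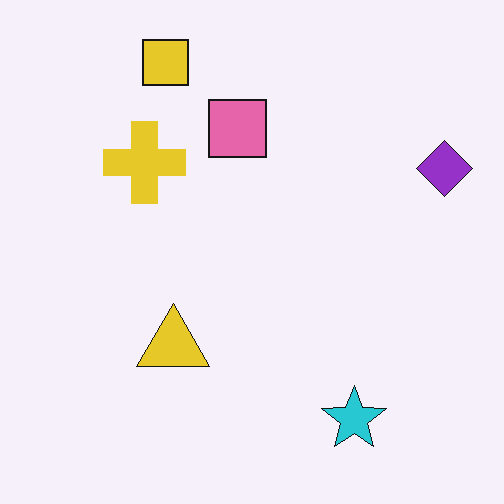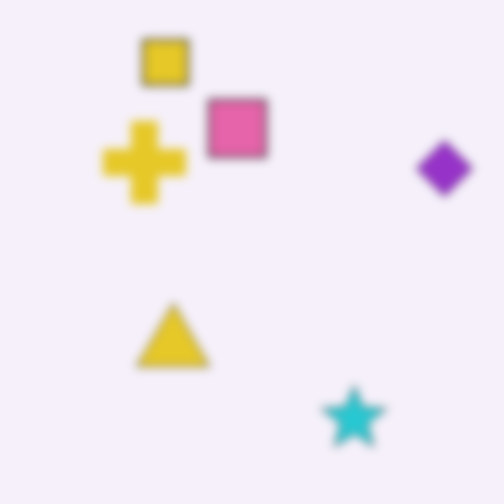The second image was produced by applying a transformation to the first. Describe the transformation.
The second image is the first moderately blurred.

Shape edges and outlines are uniformly softened across the whole image.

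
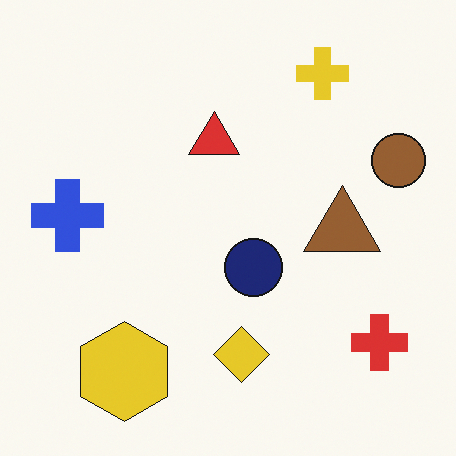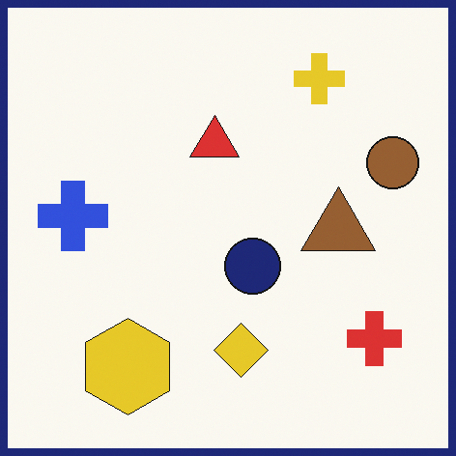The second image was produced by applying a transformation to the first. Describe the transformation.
The image was framed with a navy border.

A solid navy frame runs around the edge of the second image, with the content slightly shrunk inside it.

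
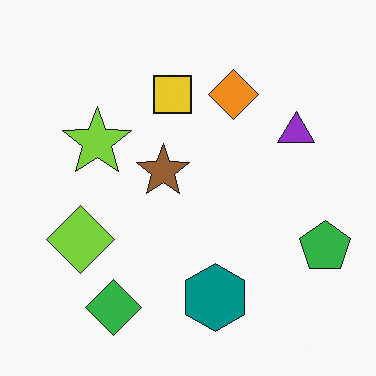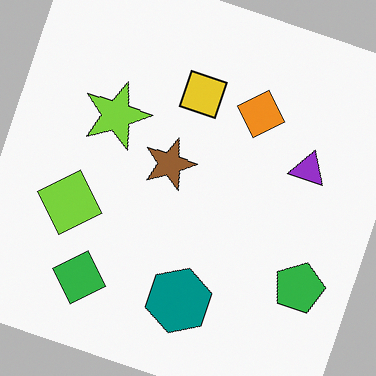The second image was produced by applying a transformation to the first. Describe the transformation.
It was rotated clockwise by a moderate amount.

Every shape is tilted by the same angle and the image corners show triangular fill wedges — a whole-image rotation by a non-right angle.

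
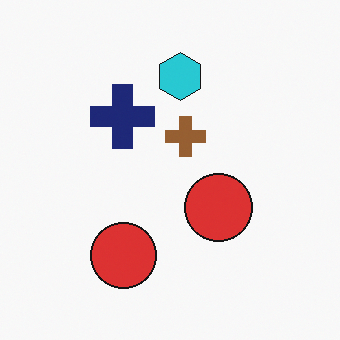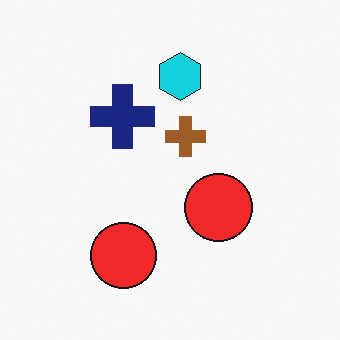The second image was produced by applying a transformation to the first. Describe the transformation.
Slightly oversaturated.

All colors are more vivid — a global saturation change.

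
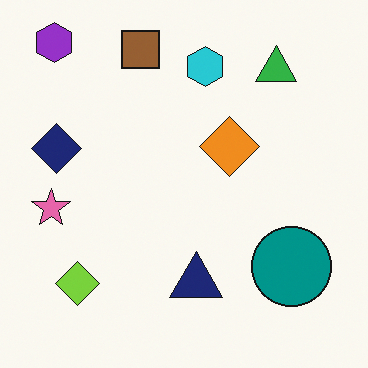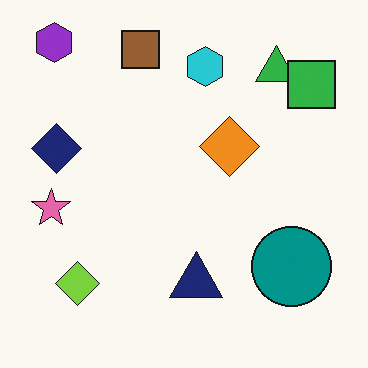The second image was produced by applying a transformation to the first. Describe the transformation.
Overlaid with an additional green square.

A green square appears in the second image that is absent from the first.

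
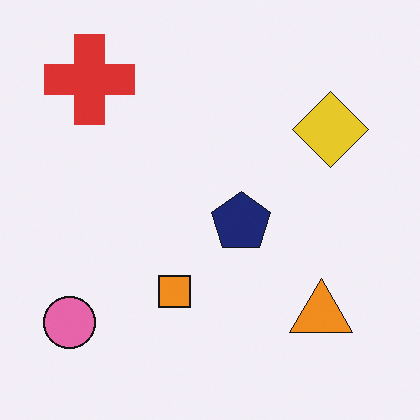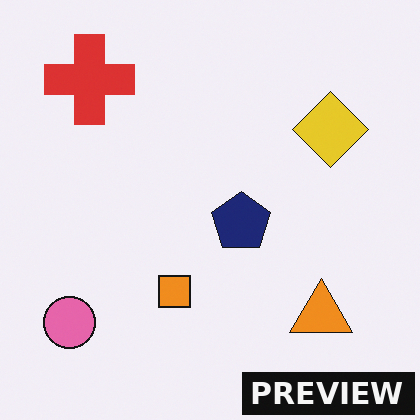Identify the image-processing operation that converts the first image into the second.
It was watermarked with the text "PREVIEW" in the lower-right corner.

A dark label reading "PREVIEW" appears in the lower-right corner.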